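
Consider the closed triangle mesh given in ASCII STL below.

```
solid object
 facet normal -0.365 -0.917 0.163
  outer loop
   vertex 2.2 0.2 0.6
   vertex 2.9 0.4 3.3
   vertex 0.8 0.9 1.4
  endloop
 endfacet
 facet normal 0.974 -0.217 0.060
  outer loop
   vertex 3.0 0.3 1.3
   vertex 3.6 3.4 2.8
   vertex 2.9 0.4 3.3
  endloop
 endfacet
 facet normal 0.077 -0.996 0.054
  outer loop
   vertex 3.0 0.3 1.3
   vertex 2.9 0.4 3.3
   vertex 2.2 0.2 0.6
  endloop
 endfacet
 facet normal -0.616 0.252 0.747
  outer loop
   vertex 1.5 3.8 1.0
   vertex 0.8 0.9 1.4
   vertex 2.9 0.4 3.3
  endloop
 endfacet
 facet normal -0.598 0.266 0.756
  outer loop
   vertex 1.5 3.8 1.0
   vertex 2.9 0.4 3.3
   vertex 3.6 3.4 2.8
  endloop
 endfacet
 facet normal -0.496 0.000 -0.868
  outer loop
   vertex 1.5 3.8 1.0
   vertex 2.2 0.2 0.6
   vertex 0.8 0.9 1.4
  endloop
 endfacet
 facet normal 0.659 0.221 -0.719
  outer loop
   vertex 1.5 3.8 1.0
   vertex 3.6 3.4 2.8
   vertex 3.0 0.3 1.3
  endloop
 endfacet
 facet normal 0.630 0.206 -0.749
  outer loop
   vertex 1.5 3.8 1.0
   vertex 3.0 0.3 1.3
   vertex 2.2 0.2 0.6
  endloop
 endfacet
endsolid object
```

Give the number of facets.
8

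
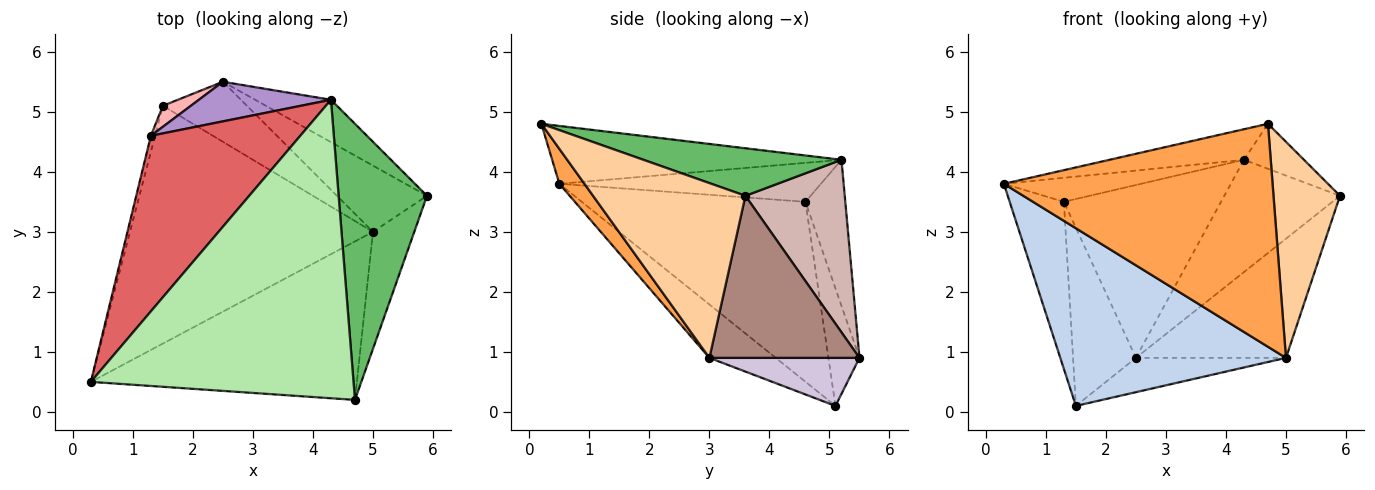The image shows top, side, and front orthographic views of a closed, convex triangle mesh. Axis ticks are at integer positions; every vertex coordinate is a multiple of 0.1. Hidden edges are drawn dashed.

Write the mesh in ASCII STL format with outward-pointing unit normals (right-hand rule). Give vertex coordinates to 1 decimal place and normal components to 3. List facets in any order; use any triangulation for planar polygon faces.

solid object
 facet normal -0.972 0.235 -0.023
  outer loop
   vertex 1.3 4.6 3.5
   vertex 1.5 5.1 0.1
   vertex 0.3 0.5 3.8
  endloop
 endfacet
 facet normal -0.173 -0.589 -0.789
  outer loop
   vertex 5.0 3.0 0.9
   vertex 0.3 0.5 3.8
   vertex 1.5 5.1 0.1
  endloop
 endfacet
 facet normal 0.076 -0.813 -0.578
  outer loop
   vertex 5.0 3.0 0.9
   vertex 4.7 0.2 4.8
   vertex 0.3 0.5 3.8
  endloop
 endfacet
 facet normal 0.896 -0.391 -0.212
  outer loop
   vertex 5.0 3.0 0.9
   vertex 5.9 3.6 3.6
   vertex 4.7 0.2 4.8
  endloop
 endfacet
 facet normal 0.469 0.142 0.872
  outer loop
   vertex 4.3 5.2 4.2
   vertex 4.7 0.2 4.8
   vertex 5.9 3.6 3.6
  endloop
 endfacet
 facet normal -0.214 0.099 0.972
  outer loop
   vertex 4.3 5.2 4.2
   vertex 0.3 0.5 3.8
   vertex 4.7 0.2 4.8
  endloop
 endfacet
 facet normal -0.250 0.131 0.959
  outer loop
   vertex 4.3 5.2 4.2
   vertex 1.3 4.6 3.5
   vertex 0.3 0.5 3.8
  endloop
 endfacet
 facet normal -0.441 0.891 0.105
  outer loop
   vertex 2.5 5.5 0.9
   vertex 1.5 5.1 0.1
   vertex 1.3 4.6 3.5
  endloop
 endfacet
 facet normal -0.240 0.946 0.217
  outer loop
   vertex 2.5 5.5 0.9
   vertex 1.3 4.6 3.5
   vertex 4.3 5.2 4.2
  endloop
 endfacet
 facet normal 0.444 0.444 -0.778
  outer loop
   vertex 2.5 5.5 0.9
   vertex 5.0 3.0 0.9
   vertex 1.5 5.1 0.1
  endloop
 endfacet
 facet normal 0.658 0.658 -0.366
  outer loop
   vertex 2.5 5.5 0.9
   vertex 5.9 3.6 3.6
   vertex 5.0 3.0 0.9
  endloop
 endfacet
 facet normal 0.626 0.729 -0.275
  outer loop
   vertex 2.5 5.5 0.9
   vertex 4.3 5.2 4.2
   vertex 5.9 3.6 3.6
  endloop
 endfacet
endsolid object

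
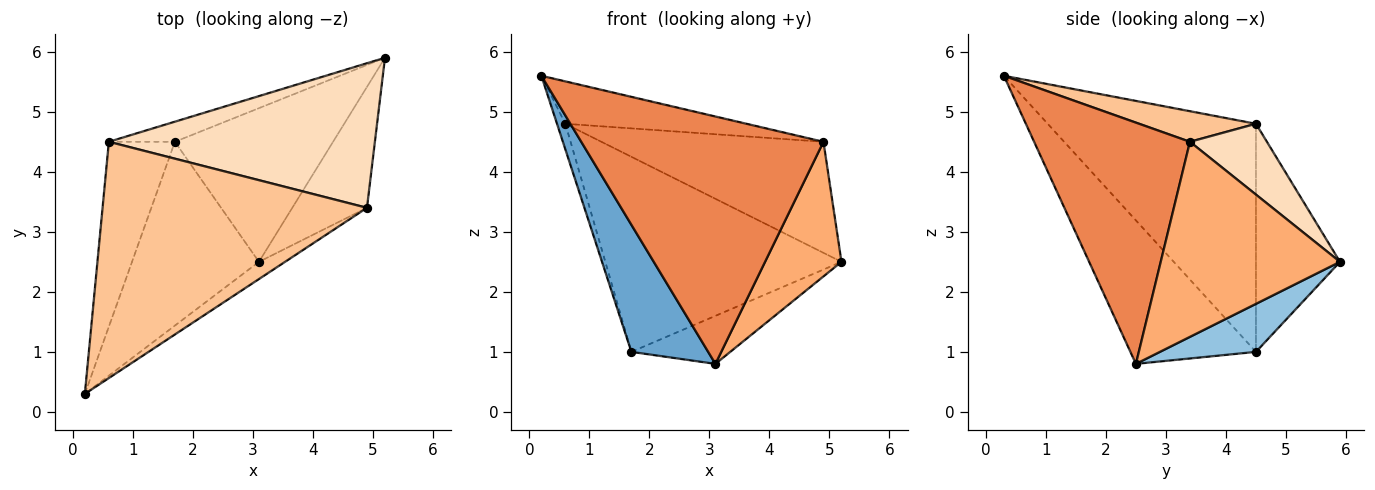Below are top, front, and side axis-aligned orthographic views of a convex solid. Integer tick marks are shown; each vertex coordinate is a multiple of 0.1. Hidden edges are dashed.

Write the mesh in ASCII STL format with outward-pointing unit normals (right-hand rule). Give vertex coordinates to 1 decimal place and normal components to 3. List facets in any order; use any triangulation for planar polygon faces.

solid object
 facet normal -0.681 -0.416 -0.602
  outer loop
   vertex 1.7 4.5 1.0
   vertex 3.1 2.5 0.8
   vertex 0.2 0.3 5.6
  endloop
 endfacet
 facet normal 0.278 0.286 -0.917
  outer loop
   vertex 1.7 4.5 1.0
   vertex 5.2 5.9 2.5
   vertex 3.1 2.5 0.8
  endloop
 endfacet
 facet normal -0.960 0.038 -0.278
  outer loop
   vertex 0.6 4.5 4.8
   vertex 1.7 4.5 1.0
   vertex 0.2 0.3 5.6
  endloop
 endfacet
 facet normal -0.334 0.938 -0.097
  outer loop
   vertex 0.6 4.5 4.8
   vertex 5.2 5.9 2.5
   vertex 1.7 4.5 1.0
  endloop
 endfacet
 facet normal 0.540 -0.840 -0.059
  outer loop
   vertex 4.9 3.4 4.5
   vertex 0.2 0.3 5.6
   vertex 3.1 2.5 0.8
  endloop
 endfacet
 facet normal 0.868 -0.370 -0.332
  outer loop
   vertex 4.9 3.4 4.5
   vertex 3.1 2.5 0.8
   vertex 5.2 5.9 2.5
  endloop
 endfacet
 facet normal 0.113 0.176 0.978
  outer loop
   vertex 4.9 3.4 4.5
   vertex 0.6 4.5 4.8
   vertex 0.2 0.3 5.6
  endloop
 endfacet
 facet normal 0.207 0.596 0.776
  outer loop
   vertex 4.9 3.4 4.5
   vertex 5.2 5.9 2.5
   vertex 0.6 4.5 4.8
  endloop
 endfacet
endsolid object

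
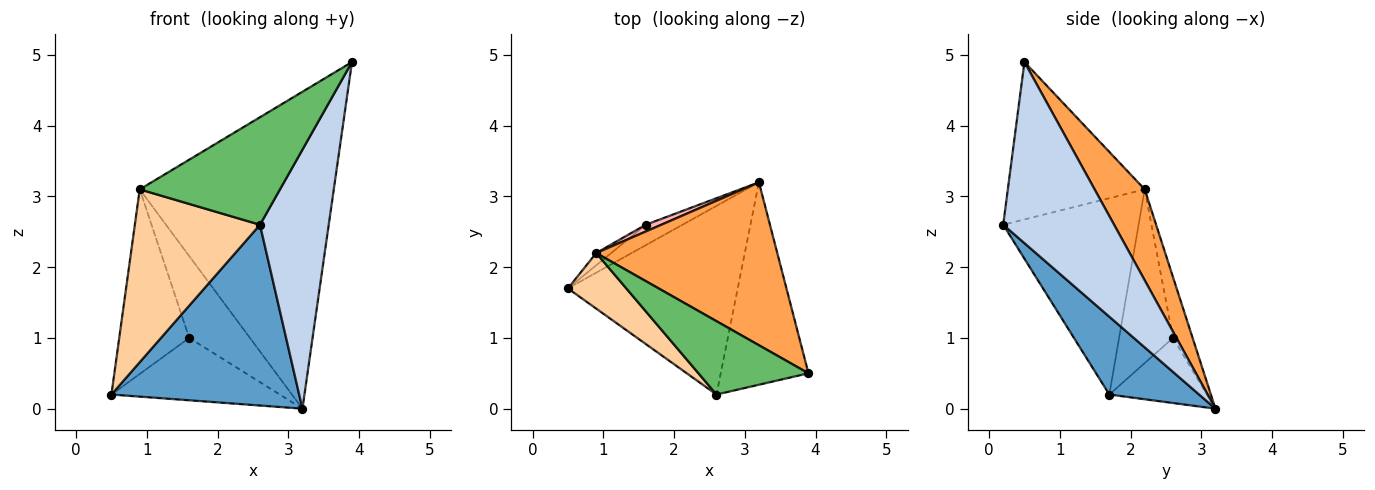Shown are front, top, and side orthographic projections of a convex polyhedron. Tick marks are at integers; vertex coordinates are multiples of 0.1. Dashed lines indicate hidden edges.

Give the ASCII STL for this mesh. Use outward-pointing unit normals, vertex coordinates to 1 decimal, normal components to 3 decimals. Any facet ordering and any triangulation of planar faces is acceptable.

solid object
 facet normal 0.314 -0.657 -0.685
  outer loop
   vertex 2.6 0.2 2.6
   vertex 0.5 1.7 0.2
   vertex 3.2 3.2 0.0
  endloop
 endfacet
 facet normal 0.786 -0.487 -0.381
  outer loop
   vertex 2.6 0.2 2.6
   vertex 3.2 3.2 0.0
   vertex 3.9 0.5 4.9
  endloop
 endfacet
 facet normal 0.224 0.867 0.446
  outer loop
   vertex 0.9 2.2 3.1
   vertex 3.9 0.5 4.9
   vertex 3.2 3.2 0.0
  endloop
 endfacet
 facet normal -0.717 -0.663 0.213
  outer loop
   vertex 0.9 2.2 3.1
   vertex 0.5 1.7 0.2
   vertex 2.6 0.2 2.6
  endloop
 endfacet
 facet normal -0.628 -0.643 0.439
  outer loop
   vertex 0.9 2.2 3.1
   vertex 2.6 0.2 2.6
   vertex 3.9 0.5 4.9
  endloop
 endfacet
 facet normal -0.483 0.832 -0.273
  outer loop
   vertex 1.6 2.6 1.0
   vertex 3.2 3.2 0.0
   vertex 0.5 1.7 0.2
  endloop
 endfacet
 facet normal -0.609 0.791 -0.052
  outer loop
   vertex 1.6 2.6 1.0
   vertex 0.5 1.7 0.2
   vertex 0.9 2.2 3.1
  endloop
 endfacet
 facet normal -0.307 0.949 0.078
  outer loop
   vertex 1.6 2.6 1.0
   vertex 0.9 2.2 3.1
   vertex 3.2 3.2 0.0
  endloop
 endfacet
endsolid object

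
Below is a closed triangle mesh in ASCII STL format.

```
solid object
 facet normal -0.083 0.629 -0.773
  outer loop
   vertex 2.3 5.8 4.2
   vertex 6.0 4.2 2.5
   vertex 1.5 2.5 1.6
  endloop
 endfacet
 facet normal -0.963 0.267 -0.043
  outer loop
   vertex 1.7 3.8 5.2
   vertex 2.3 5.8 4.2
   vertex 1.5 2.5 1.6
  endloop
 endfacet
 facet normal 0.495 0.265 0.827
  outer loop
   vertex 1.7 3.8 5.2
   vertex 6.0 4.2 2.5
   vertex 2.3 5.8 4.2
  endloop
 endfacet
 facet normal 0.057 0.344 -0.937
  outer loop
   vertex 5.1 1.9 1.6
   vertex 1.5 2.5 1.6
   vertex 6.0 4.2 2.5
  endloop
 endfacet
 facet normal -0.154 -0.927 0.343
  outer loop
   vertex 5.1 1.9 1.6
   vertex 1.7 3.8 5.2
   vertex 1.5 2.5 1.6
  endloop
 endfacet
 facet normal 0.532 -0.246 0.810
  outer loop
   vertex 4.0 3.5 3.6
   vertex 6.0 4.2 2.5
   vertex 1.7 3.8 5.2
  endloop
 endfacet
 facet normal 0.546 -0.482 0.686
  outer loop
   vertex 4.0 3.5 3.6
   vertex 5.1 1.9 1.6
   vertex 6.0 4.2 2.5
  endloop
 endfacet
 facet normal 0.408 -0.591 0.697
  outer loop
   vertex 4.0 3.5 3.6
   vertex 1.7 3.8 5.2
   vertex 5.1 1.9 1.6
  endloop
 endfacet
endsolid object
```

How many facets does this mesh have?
8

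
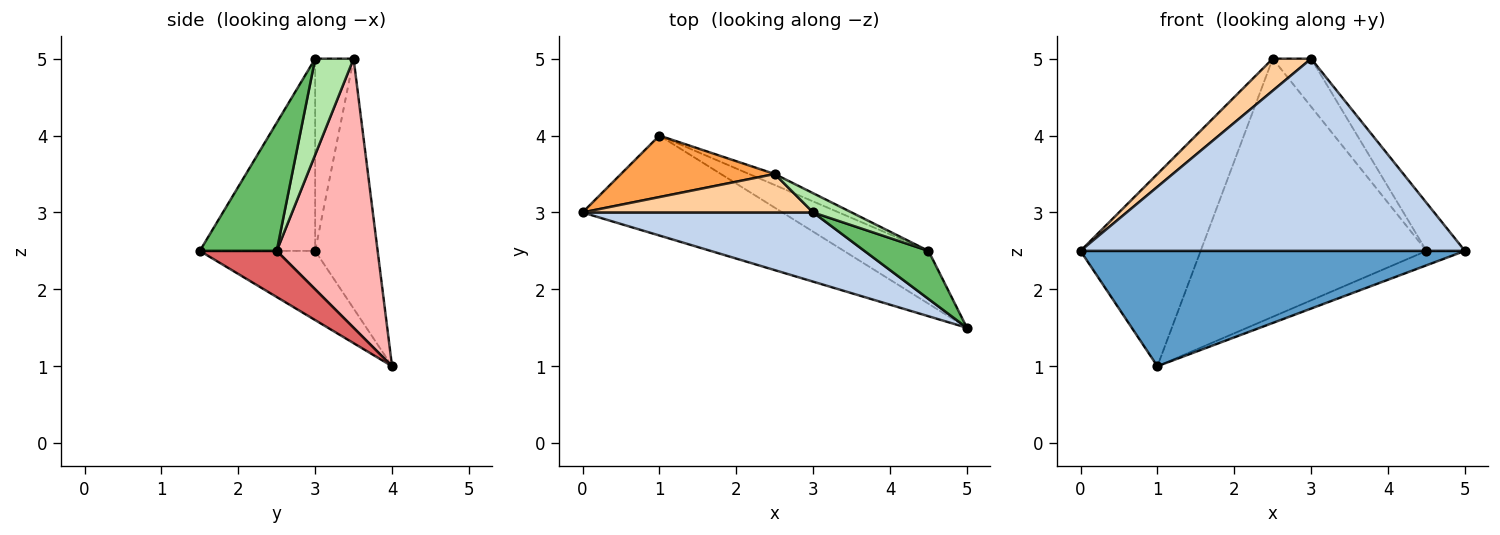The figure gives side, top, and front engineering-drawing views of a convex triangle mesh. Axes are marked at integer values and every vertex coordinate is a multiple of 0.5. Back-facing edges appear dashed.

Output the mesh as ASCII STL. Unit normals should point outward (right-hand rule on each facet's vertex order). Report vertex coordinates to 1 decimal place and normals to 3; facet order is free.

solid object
 facet normal -0.221 -0.737 -0.639
  outer loop
   vertex 1.0 4.0 1.0
   vertex 5.0 1.5 2.5
   vertex 0.0 3.0 2.5
  endloop
 endfacet
 facet normal -0.272 -0.906 0.326
  outer loop
   vertex 3.0 3.0 5.0
   vertex 0.0 3.0 2.5
   vertex 5.0 1.5 2.5
  endloop
 endfacet
 facet normal -0.444 0.853 0.273
  outer loop
   vertex 2.5 3.5 5.0
   vertex 1.0 4.0 1.0
   vertex 0.0 3.0 2.5
  endloop
 endfacet
 facet normal -0.539 -0.539 0.647
  outer loop
   vertex 2.5 3.5 5.0
   vertex 0.0 3.0 2.5
   vertex 3.0 3.0 5.0
  endloop
 endfacet
 facet normal 0.816 0.408 0.408
  outer loop
   vertex 4.5 2.5 2.5
   vertex 3.0 3.0 5.0
   vertex 5.0 1.5 2.5
  endloop
 endfacet
 facet normal 0.680 0.680 0.272
  outer loop
   vertex 4.5 2.5 2.5
   vertex 2.5 3.5 5.0
   vertex 3.0 3.0 5.0
  endloop
 endfacet
 facet normal 0.466 0.233 -0.854
  outer loop
   vertex 4.5 2.5 2.5
   vertex 5.0 1.5 2.5
   vertex 1.0 4.0 1.0
  endloop
 endfacet
 facet normal 0.408 0.912 -0.039
  outer loop
   vertex 4.5 2.5 2.5
   vertex 1.0 4.0 1.0
   vertex 2.5 3.5 5.0
  endloop
 endfacet
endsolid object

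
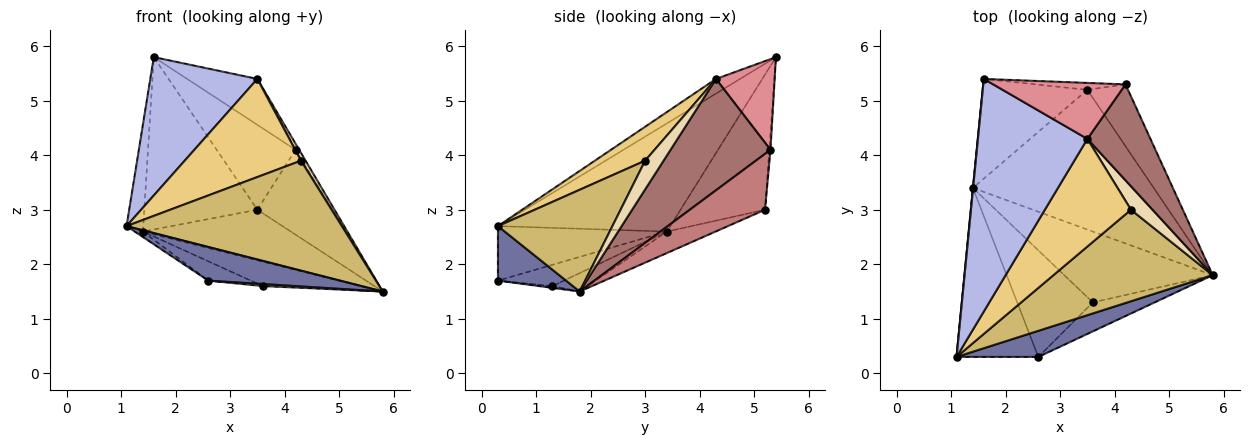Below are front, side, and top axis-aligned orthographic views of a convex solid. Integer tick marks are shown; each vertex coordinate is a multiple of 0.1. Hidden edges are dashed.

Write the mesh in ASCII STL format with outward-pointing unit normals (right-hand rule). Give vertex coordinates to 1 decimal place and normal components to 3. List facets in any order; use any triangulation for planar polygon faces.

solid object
 facet normal 0.378 -0.731 0.567
  outer loop
   vertex 2.6 0.3 1.7
   vertex 5.8 1.8 1.5
   vertex 1.1 0.3 2.7
  endloop
 endfacet
 facet normal -0.995 0.096 0.002
  outer loop
   vertex 1.4 3.4 2.6
   vertex 1.1 0.3 2.7
   vertex 1.6 5.4 5.8
  endloop
 endfacet
 facet normal -0.555 0.027 -0.832
  outer loop
   vertex 1.4 3.4 2.6
   vertex 2.6 0.3 1.7
   vertex 1.1 0.3 2.7
  endloop
 endfacet
 facet normal -0.114 -0.508 0.854
  outer loop
   vertex 3.5 4.3 5.4
   vertex 1.6 5.4 5.8
   vertex 1.1 0.3 2.7
  endloop
 endfacet
 facet normal -0.111 0.337 -0.935
  outer loop
   vertex 3.5 5.2 3.0
   vertex 5.8 1.8 1.5
   vertex 1.4 3.4 2.6
  endloop
 endfacet
 facet normal -0.543 0.727 -0.420
  outer loop
   vertex 3.5 5.2 3.0
   vertex 1.4 3.4 2.6
   vertex 1.6 5.4 5.8
  endloop
 endfacet
 facet normal -0.029 -0.070 -0.997
  outer loop
   vertex 3.6 1.3 1.6
   vertex 5.8 1.8 1.5
   vertex 2.6 0.3 1.7
  endloop
 endfacet
 facet normal -0.116 0.325 -0.939
  outer loop
   vertex 3.6 1.3 1.6
   vertex 1.4 3.4 2.6
   vertex 5.8 1.8 1.5
  endloop
 endfacet
 facet normal -0.267 0.172 -0.948
  outer loop
   vertex 3.6 1.3 1.6
   vertex 2.6 0.3 1.7
   vertex 1.4 3.4 2.6
  endloop
 endfacet
 facet normal 0.378 -0.712 0.592
  outer loop
   vertex 4.3 3.0 3.9
   vertex 1.1 0.3 2.7
   vertex 5.8 1.8 1.5
  endloop
 endfacet
 facet normal 0.280 -0.647 0.710
  outer loop
   vertex 4.3 3.0 3.9
   vertex 3.5 4.3 5.4
   vertex 1.1 0.3 2.7
  endloop
 endfacet
 facet normal 0.784 -0.196 0.588
  outer loop
   vertex 4.3 3.0 3.9
   vertex 5.8 1.8 1.5
   vertex 3.5 4.3 5.4
  endloop
 endfacet
 facet normal 0.870 0.032 0.493
  outer loop
   vertex 4.2 5.3 4.1
   vertex 3.5 4.3 5.4
   vertex 5.8 1.8 1.5
  endloop
 endfacet
 facet normal 0.630 0.628 -0.458
  outer loop
   vertex 4.2 5.3 4.1
   vertex 5.8 1.8 1.5
   vertex 3.5 5.2 3.0
  endloop
 endfacet
 facet normal 0.468 0.560 0.683
  outer loop
   vertex 4.2 5.3 4.1
   vertex 1.6 5.4 5.8
   vertex 3.5 4.3 5.4
  endloop
 endfacet
 facet normal -0.015 0.997 -0.081
  outer loop
   vertex 4.2 5.3 4.1
   vertex 3.5 5.2 3.0
   vertex 1.6 5.4 5.8
  endloop
 endfacet
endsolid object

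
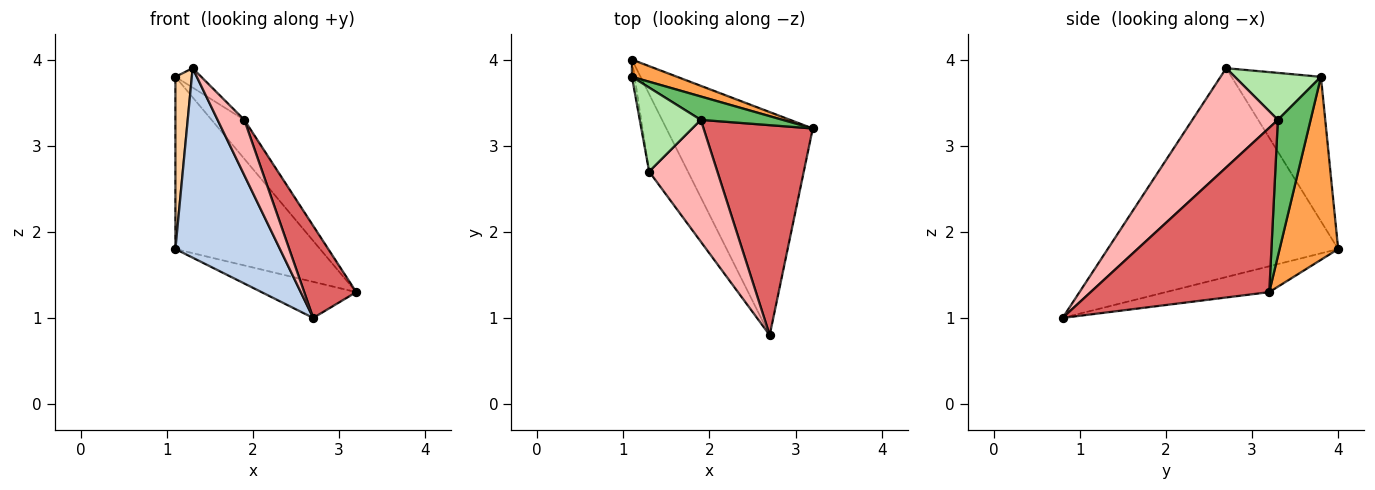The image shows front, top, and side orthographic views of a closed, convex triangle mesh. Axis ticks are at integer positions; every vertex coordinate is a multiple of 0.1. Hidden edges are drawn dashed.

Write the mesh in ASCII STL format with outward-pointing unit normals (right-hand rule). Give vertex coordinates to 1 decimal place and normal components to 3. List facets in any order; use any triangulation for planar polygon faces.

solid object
 facet normal -0.172 0.157 -0.973
  outer loop
   vertex 2.7 0.8 1.0
   vertex 1.1 4.0 1.8
   vertex 3.2 3.2 1.3
  endloop
 endfacet
 facet normal -0.898 -0.407 -0.167
  outer loop
   vertex 1.3 2.7 3.9
   vertex 1.1 4.0 1.8
   vertex 2.7 0.8 1.0
  endloop
 endfacet
 facet normal 0.374 0.923 0.092
  outer loop
   vertex 1.1 3.8 3.8
   vertex 3.2 3.2 1.3
   vertex 1.1 4.0 1.8
  endloop
 endfacet
 facet normal -0.983 -0.180 -0.018
  outer loop
   vertex 1.1 3.8 3.8
   vertex 1.1 4.0 1.8
   vertex 1.3 2.7 3.9
  endloop
 endfacet
 facet normal 0.651 0.651 0.391
  outer loop
   vertex 1.9 3.3 3.3
   vertex 3.2 3.2 1.3
   vertex 1.1 3.8 3.8
  endloop
 endfacet
 facet normal 0.600 0.180 0.780
  outer loop
   vertex 1.9 3.3 3.3
   vertex 1.1 3.8 3.8
   vertex 1.3 2.7 3.9
  endloop
 endfacet
 facet normal 0.809 -0.236 0.538
  outer loop
   vertex 1.9 3.3 3.3
   vertex 2.7 0.8 1.0
   vertex 3.2 3.2 1.3
  endloop
 endfacet
 facet normal 0.798 -0.249 0.549
  outer loop
   vertex 1.9 3.3 3.3
   vertex 1.3 2.7 3.9
   vertex 2.7 0.8 1.0
  endloop
 endfacet
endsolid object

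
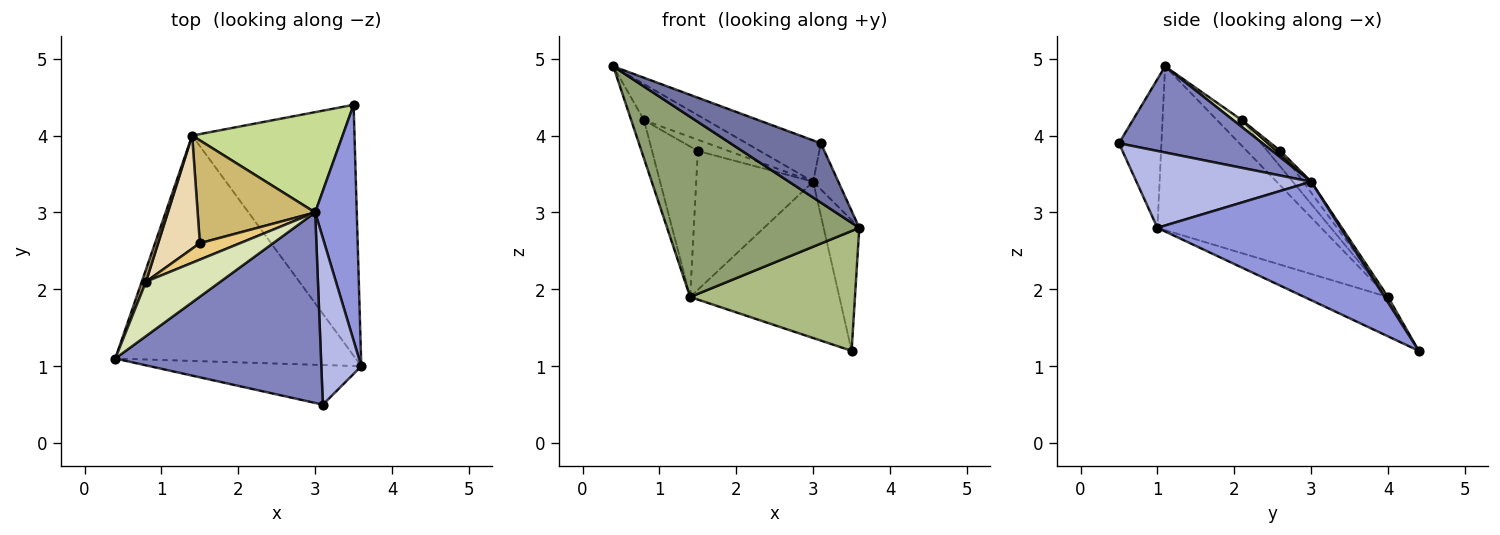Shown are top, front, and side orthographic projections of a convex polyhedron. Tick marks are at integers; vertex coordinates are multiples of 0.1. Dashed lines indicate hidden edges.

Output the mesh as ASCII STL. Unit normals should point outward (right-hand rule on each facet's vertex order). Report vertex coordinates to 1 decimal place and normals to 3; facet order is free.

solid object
 facet normal -0.364 -0.775 -0.517
  outer loop
   vertex 3.1 0.5 3.9
   vertex 0.4 1.1 4.9
   vertex 3.6 1.0 2.8
  endloop
 endfacet
 facet normal 0.379 0.196 0.905
  outer loop
   vertex 3.0 3.0 3.4
   vertex 0.4 1.1 4.9
   vertex 3.1 0.5 3.9
  endloop
 endfacet
 facet normal 0.928 0.181 0.326
  outer loop
   vertex 3.0 3.0 3.4
   vertex 3.6 1.0 2.8
   vertex 3.5 4.4 1.2
  endloop
 endfacet
 facet normal 0.880 0.127 0.458
  outer loop
   vertex 3.0 3.0 3.4
   vertex 3.1 0.5 3.9
   vertex 3.6 1.0 2.8
  endloop
 endfacet
 facet normal -0.470 -0.551 -0.690
  outer loop
   vertex 1.4 4.0 1.9
   vertex 3.6 1.0 2.8
   vertex 0.4 1.1 4.9
  endloop
 endfacet
 facet normal -0.214 -0.421 -0.881
  outer loop
   vertex 1.4 4.0 1.9
   vertex 3.5 4.4 1.2
   vertex 3.6 1.0 2.8
  endloop
 endfacet
 facet normal 0.020 0.841 0.540
  outer loop
   vertex 1.4 4.0 1.9
   vertex 3.0 3.0 3.4
   vertex 3.5 4.4 1.2
  endloop
 endfacet
 facet normal 0.077 0.551 0.831
  outer loop
   vertex 0.8 2.1 4.2
   vertex 0.4 1.1 4.9
   vertex 3.0 3.0 3.4
  endloop
 endfacet
 facet normal -0.879 0.453 0.145
  outer loop
   vertex 0.8 2.1 4.2
   vertex 1.4 4.0 1.9
   vertex 0.4 1.1 4.9
  endloop
 endfacet
 facet normal -0.056 0.802 0.594
  outer loop
   vertex 1.5 2.6 3.8
   vertex 3.0 3.0 3.4
   vertex 1.4 4.0 1.9
  endloop
 endfacet
 facet normal 0.070 0.561 0.825
  outer loop
   vertex 1.5 2.6 3.8
   vertex 0.8 2.1 4.2
   vertex 3.0 3.0 3.4
  endloop
 endfacet
 facet normal -0.222 0.779 0.586
  outer loop
   vertex 1.5 2.6 3.8
   vertex 1.4 4.0 1.9
   vertex 0.8 2.1 4.2
  endloop
 endfacet
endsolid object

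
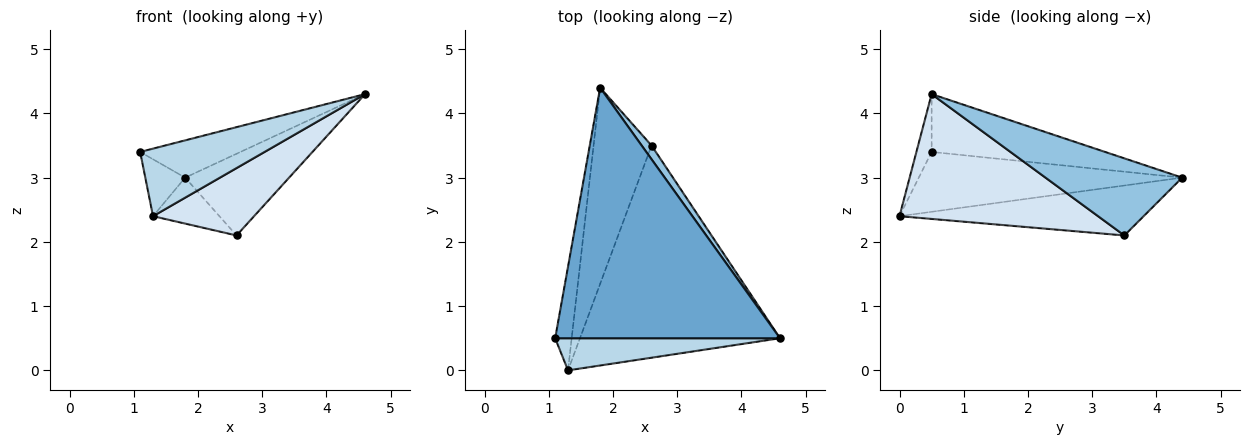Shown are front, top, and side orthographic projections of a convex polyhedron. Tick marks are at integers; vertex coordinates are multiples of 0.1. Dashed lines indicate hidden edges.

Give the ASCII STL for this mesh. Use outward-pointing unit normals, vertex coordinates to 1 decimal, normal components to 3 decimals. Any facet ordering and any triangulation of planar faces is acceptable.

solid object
 facet normal -0.246 0.143 0.959
  outer loop
   vertex 1.8 4.4 3.0
   vertex 1.1 0.5 3.4
   vertex 4.6 0.5 4.3
  endloop
 endfacet
 facet normal 0.792 0.602 0.102
  outer loop
   vertex 2.6 3.5 2.1
   vertex 1.8 4.4 3.0
   vertex 4.6 0.5 4.3
  endloop
 endfacet
 facet normal -0.110 -0.898 0.427
  outer loop
   vertex 1.3 0.0 2.4
   vertex 4.6 0.5 4.3
   vertex 1.1 0.5 3.4
  endloop
 endfacet
 facet normal 0.511 -0.260 -0.819
  outer loop
   vertex 1.3 0.0 2.4
   vertex 2.6 3.5 2.1
   vertex 4.6 0.5 4.3
  endloop
 endfacet
 facet normal -0.954 0.144 -0.263
  outer loop
   vertex 1.3 0.0 2.4
   vertex 1.1 0.5 3.4
   vertex 1.8 4.4 3.0
  endloop
 endfacet
 facet normal -0.643 0.175 -0.746
  outer loop
   vertex 1.3 0.0 2.4
   vertex 1.8 4.4 3.0
   vertex 2.6 3.5 2.1
  endloop
 endfacet
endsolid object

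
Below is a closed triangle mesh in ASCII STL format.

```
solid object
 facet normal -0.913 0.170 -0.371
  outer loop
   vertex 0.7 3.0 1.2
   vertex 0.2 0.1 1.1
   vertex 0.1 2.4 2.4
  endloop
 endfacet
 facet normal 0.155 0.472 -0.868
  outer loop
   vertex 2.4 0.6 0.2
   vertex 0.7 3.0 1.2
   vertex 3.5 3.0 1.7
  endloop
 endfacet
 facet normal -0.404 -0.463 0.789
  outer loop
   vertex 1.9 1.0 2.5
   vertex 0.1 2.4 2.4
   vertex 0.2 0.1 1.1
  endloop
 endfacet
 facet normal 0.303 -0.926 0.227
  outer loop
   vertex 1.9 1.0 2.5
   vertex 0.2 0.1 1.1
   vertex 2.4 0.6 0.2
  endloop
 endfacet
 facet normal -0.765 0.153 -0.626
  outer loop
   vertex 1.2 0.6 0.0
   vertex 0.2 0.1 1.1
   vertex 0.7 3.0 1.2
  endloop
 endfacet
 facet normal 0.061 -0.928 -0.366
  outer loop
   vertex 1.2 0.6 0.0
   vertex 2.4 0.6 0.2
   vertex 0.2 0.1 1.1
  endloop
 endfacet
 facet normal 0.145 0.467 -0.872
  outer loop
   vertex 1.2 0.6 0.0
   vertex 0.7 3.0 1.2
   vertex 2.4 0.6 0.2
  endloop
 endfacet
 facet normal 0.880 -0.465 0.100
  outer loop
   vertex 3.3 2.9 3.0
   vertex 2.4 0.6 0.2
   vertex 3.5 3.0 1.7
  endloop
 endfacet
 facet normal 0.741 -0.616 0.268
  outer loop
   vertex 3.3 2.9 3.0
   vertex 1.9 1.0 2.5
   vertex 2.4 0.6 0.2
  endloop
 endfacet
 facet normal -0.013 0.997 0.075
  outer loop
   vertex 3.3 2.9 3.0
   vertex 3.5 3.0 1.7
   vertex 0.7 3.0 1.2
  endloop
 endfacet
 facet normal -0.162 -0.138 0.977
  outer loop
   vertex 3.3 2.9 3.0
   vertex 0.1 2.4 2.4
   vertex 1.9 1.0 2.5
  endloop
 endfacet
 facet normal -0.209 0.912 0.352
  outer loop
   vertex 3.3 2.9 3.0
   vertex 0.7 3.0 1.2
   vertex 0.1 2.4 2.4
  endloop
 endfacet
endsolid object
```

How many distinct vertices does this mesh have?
8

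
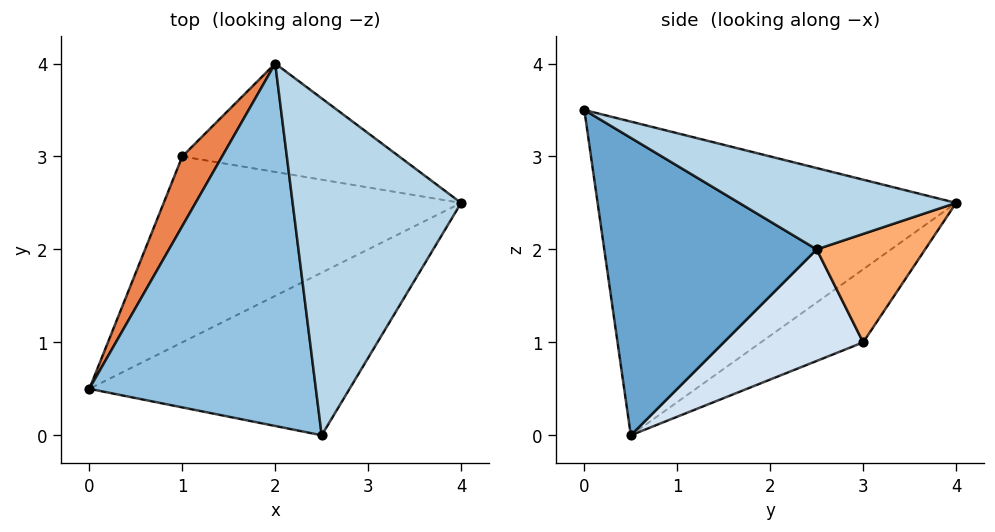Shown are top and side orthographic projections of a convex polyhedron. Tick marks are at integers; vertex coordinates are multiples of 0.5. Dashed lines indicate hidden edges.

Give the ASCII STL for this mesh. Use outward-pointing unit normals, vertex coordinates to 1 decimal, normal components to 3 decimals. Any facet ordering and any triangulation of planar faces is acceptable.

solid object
 facet normal 0.574 -0.646 -0.503
  outer loop
   vertex 2.5 0.0 3.5
   vertex 0.0 0.5 0.0
   vertex 4.0 2.5 2.0
  endloop
 endfacet
 facet normal -0.810 0.045 0.585
  outer loop
   vertex 2.5 0.0 3.5
   vertex 2.0 4.0 2.5
   vertex 0.0 0.5 0.0
  endloop
 endfacet
 facet normal 0.419 0.269 0.867
  outer loop
   vertex 2.5 0.0 3.5
   vertex 4.0 2.5 2.0
   vertex 2.0 4.0 2.5
  endloop
 endfacet
 facet normal 0.342 0.228 -0.912
  outer loop
   vertex 1.0 3.0 1.0
   vertex 4.0 2.5 2.0
   vertex 0.0 0.5 0.0
  endloop
 endfacet
 facet normal -0.867 0.158 0.473
  outer loop
   vertex 1.0 3.0 1.0
   vertex 0.0 0.5 0.0
   vertex 2.0 4.0 2.5
  endloop
 endfacet
 facet normal 0.333 0.667 -0.667
  outer loop
   vertex 1.0 3.0 1.0
   vertex 2.0 4.0 2.5
   vertex 4.0 2.5 2.0
  endloop
 endfacet
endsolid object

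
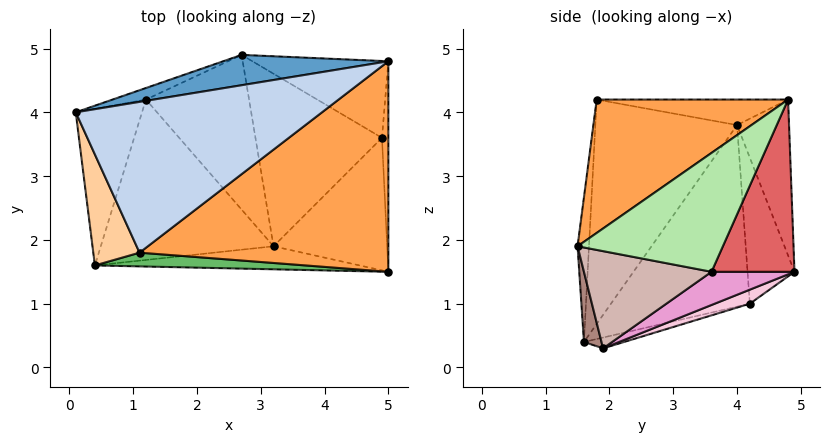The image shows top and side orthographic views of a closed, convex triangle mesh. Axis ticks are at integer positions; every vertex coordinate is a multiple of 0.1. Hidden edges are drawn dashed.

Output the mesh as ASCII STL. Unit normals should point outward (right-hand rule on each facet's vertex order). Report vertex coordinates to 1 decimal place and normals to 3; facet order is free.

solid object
 facet normal -0.173 0.968 0.183
  outer loop
   vertex 2.7 4.9 1.5
   vertex 0.1 4.0 3.8
   vertex 5.0 4.8 4.2
  endloop
 endfacet
 facet normal -0.102 0.133 0.986
  outer loop
   vertex 1.1 1.8 4.2
   vertex 5.0 4.8 4.2
   vertex 0.1 4.0 3.8
  endloop
 endfacet
 facet normal 0.403 -0.523 0.751
  outer loop
   vertex 1.1 1.8 4.2
   vertex 5.0 1.5 1.9
   vertex 5.0 4.8 4.2
  endloop
 endfacet
 facet normal -0.907 -0.378 0.187
  outer loop
   vertex 1.1 1.8 4.2
   vertex 0.1 4.0 3.8
   vertex 0.4 1.6 0.4
  endloop
 endfacet
 facet normal -0.041 -0.997 0.060
  outer loop
   vertex 1.1 1.8 4.2
   vertex 0.4 1.6 0.4
   vertex 5.0 1.5 1.9
  endloop
 endfacet
 facet normal 0.998 0.037 -0.054
  outer loop
   vertex 4.9 3.6 1.5
   vertex 5.0 4.8 4.2
   vertex 5.0 1.5 1.9
  endloop
 endfacet
 facet normal 0.472 0.799 -0.373
  outer loop
   vertex 4.9 3.6 1.5
   vertex 2.7 4.9 1.5
   vertex 5.0 4.8 4.2
  endloop
 endfacet
 facet normal -0.396 0.914 -0.090
  outer loop
   vertex 1.2 4.2 1.0
   vertex 0.1 4.0 3.8
   vertex 2.7 4.9 1.5
  endloop
 endfacet
 facet normal -0.882 0.345 -0.322
  outer loop
   vertex 1.2 4.2 1.0
   vertex 0.4 1.6 0.4
   vertex 0.1 4.0 3.8
  endloop
 endfacet
 facet normal -0.061 0.242 -0.968
  outer loop
   vertex 3.2 1.9 0.3
   vertex 0.4 1.6 0.4
   vertex 1.2 4.2 1.0
  endloop
 endfacet
 facet normal 0.089 -0.938 -0.334
  outer loop
   vertex 3.2 1.9 0.3
   vertex 5.0 1.5 1.9
   vertex 0.4 1.6 0.4
  endloop
 endfacet
 facet normal 0.646 -0.113 -0.755
  outer loop
   vertex 3.2 1.9 0.3
   vertex 4.9 3.6 1.5
   vertex 5.0 1.5 1.9
  endloop
 endfacet
 facet normal 0.233 0.394 -0.889
  outer loop
   vertex 3.2 1.9 0.3
   vertex 2.7 4.9 1.5
   vertex 4.9 3.6 1.5
  endloop
 endfacet
 facet normal 0.124 0.386 -0.914
  outer loop
   vertex 3.2 1.9 0.3
   vertex 1.2 4.2 1.0
   vertex 2.7 4.9 1.5
  endloop
 endfacet
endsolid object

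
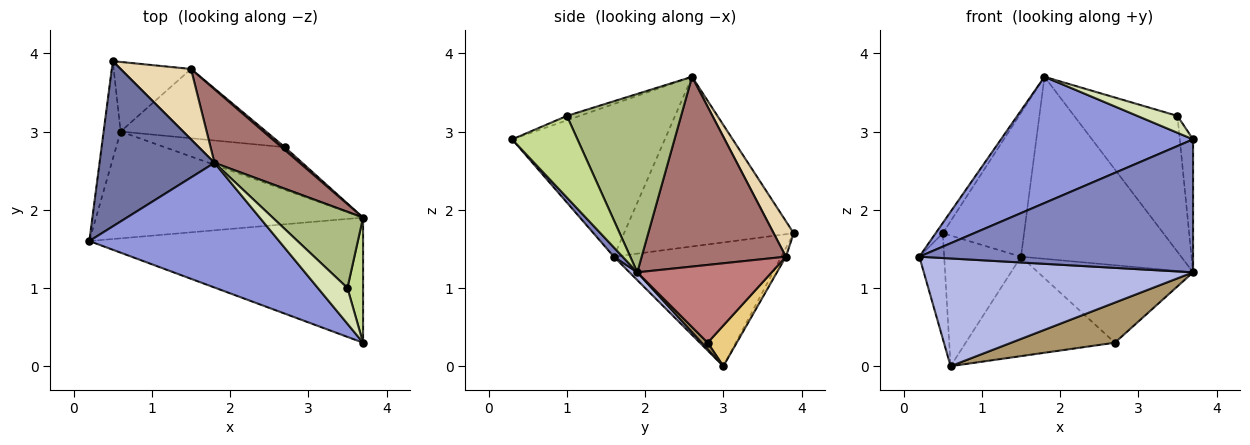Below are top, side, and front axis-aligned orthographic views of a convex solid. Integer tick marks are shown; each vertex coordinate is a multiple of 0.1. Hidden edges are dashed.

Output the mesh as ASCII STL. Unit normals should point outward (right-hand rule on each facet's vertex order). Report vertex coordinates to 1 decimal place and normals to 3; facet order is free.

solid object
 facet normal -0.827 0.035 0.560
  outer loop
   vertex 1.8 2.6 3.7
   vertex 0.5 3.9 1.7
   vertex 0.2 1.6 1.4
  endloop
 endfacet
 facet normal 0.023 -0.728 -0.685
  outer loop
   vertex 3.7 0.3 2.9
   vertex 0.2 1.6 1.4
   vertex 3.7 1.9 1.2
  endloop
 endfacet
 facet normal -0.492 -0.619 0.612
  outer loop
   vertex 3.7 0.3 2.9
   vertex 1.8 2.6 3.7
   vertex 0.2 1.6 1.4
  endloop
 endfacet
 facet normal 0.021 -0.710 -0.704
  outer loop
   vertex 0.6 3.0 0.0
   vertex 3.7 1.9 1.2
   vertex 0.2 1.6 1.4
  endloop
 endfacet
 facet normal -0.980 0.145 -0.135
  outer loop
   vertex 0.6 3.0 0.0
   vertex 0.2 1.6 1.4
   vertex 0.5 3.9 1.7
  endloop
 endfacet
 facet normal 0.694 0.628 0.352
  outer loop
   vertex 3.5 1.0 3.2
   vertex 3.7 1.9 1.2
   vertex 1.8 2.6 3.7
  endloop
 endfacet
 facet normal 0.963 0.196 0.185
  outer loop
   vertex 3.5 1.0 3.2
   vertex 3.7 0.3 2.9
   vertex 3.7 1.9 1.2
  endloop
 endfacet
 facet normal -0.134 -0.422 0.896
  outer loop
   vertex 3.5 1.0 3.2
   vertex 1.8 2.6 3.7
   vertex 3.7 0.3 2.9
  endloop
 endfacet
 facet normal 0.039 -0.685 -0.728
  outer loop
   vertex 2.7 2.8 0.3
   vertex 3.7 1.9 1.2
   vertex 0.6 3.0 0.0
  endloop
 endfacet
 facet normal -0.053 0.881 -0.470
  outer loop
   vertex 1.5 3.8 1.4
   vertex 0.6 3.0 0.0
   vertex 0.5 3.9 1.7
  endloop
 endfacet
 facet normal 0.158 0.810 -0.564
  outer loop
   vertex 1.5 3.8 1.4
   vertex 2.7 2.8 0.3
   vertex 0.6 3.0 0.0
  endloop
 endfacet
 facet normal 0.216 0.877 0.429
  outer loop
   vertex 1.5 3.8 1.4
   vertex 0.5 3.9 1.7
   vertex 1.8 2.6 3.7
  endloop
 endfacet
 facet normal 0.641 0.712 0.288
  outer loop
   vertex 1.5 3.8 1.4
   vertex 1.8 2.6 3.7
   vertex 3.7 1.9 1.2
  endloop
 endfacet
 facet normal 0.655 0.755 0.028
  outer loop
   vertex 1.5 3.8 1.4
   vertex 3.7 1.9 1.2
   vertex 2.7 2.8 0.3
  endloop
 endfacet
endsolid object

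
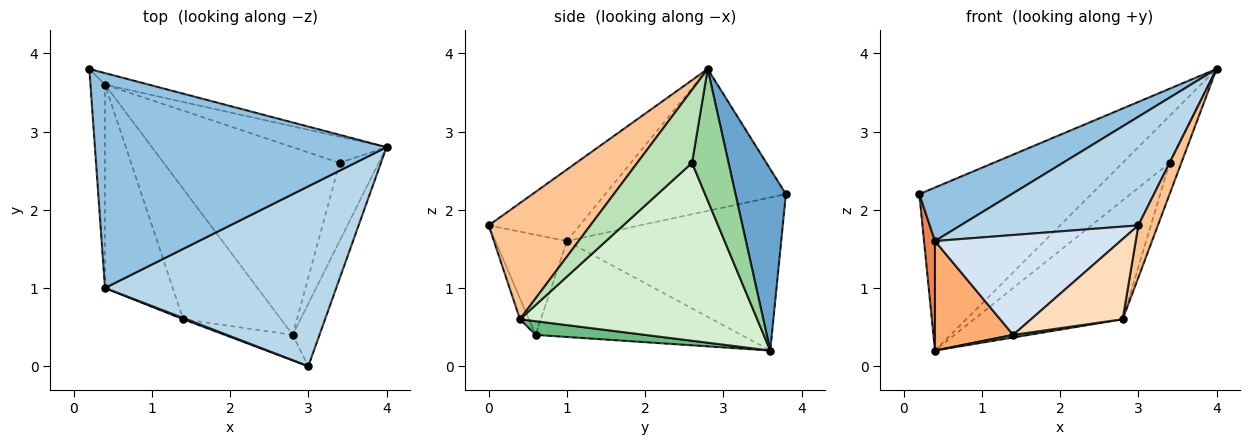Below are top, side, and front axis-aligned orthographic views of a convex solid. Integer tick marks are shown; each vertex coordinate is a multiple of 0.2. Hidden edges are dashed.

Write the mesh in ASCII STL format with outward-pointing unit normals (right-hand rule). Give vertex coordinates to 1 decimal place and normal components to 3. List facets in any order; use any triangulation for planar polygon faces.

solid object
 facet normal 0.280 0.957 -0.068
  outer loop
   vertex 0.4 3.6 0.2
   vertex 0.2 3.8 2.2
   vertex 4.0 2.8 3.8
  endloop
 endfacet
 facet normal -0.427 -0.219 0.877
  outer loop
   vertex 0.4 1.0 1.6
   vertex 4.0 2.8 3.8
   vertex 0.2 3.8 2.2
  endloop
 endfacet
 facet normal -0.256 -0.500 0.828
  outer loop
   vertex 0.4 1.0 1.6
   vertex 3.0 0.0 1.8
   vertex 4.0 2.8 3.8
  endloop
 endfacet
 facet normal -0.360 -0.933 0.011
  outer loop
   vertex 0.4 1.0 1.6
   vertex 1.4 0.6 0.4
   vertex 3.0 0.0 1.8
  endloop
 endfacet
 facet normal -0.994 -0.051 -0.094
  outer loop
   vertex 0.4 1.0 1.6
   vertex 0.2 3.8 2.2
   vertex 0.4 3.6 0.2
  endloop
 endfacet
 facet normal -0.780 -0.297 -0.551
  outer loop
   vertex 0.4 1.0 1.6
   vertex 0.4 3.6 0.2
   vertex 1.4 0.6 0.4
  endloop
 endfacet
 facet normal 0.958 -0.184 -0.221
  outer loop
   vertex 2.8 0.4 0.6
   vertex 4.0 2.8 3.8
   vertex 3.0 0.0 1.8
  endloop
 endfacet
 facet normal -0.093 -0.949 -0.301
  outer loop
   vertex 2.8 0.4 0.6
   vertex 3.0 0.0 1.8
   vertex 1.4 0.6 0.4
  endloop
 endfacet
 facet normal 0.139 -0.020 -0.990
  outer loop
   vertex 2.8 0.4 0.6
   vertex 1.4 0.6 0.4
   vertex 0.4 3.6 0.2
  endloop
 endfacet
 facet normal 0.562 0.723 -0.402
  outer loop
   vertex 3.4 2.6 2.6
   vertex 0.4 3.6 0.2
   vertex 4.0 2.8 3.8
  endloop
 endfacet
 facet normal 0.866 0.186 -0.464
  outer loop
   vertex 3.4 2.6 2.6
   vertex 4.0 2.8 3.8
   vertex 2.8 0.4 0.6
  endloop
 endfacet
 facet normal 0.650 0.407 -0.642
  outer loop
   vertex 3.4 2.6 2.6
   vertex 2.8 0.4 0.6
   vertex 0.4 3.6 0.2
  endloop
 endfacet
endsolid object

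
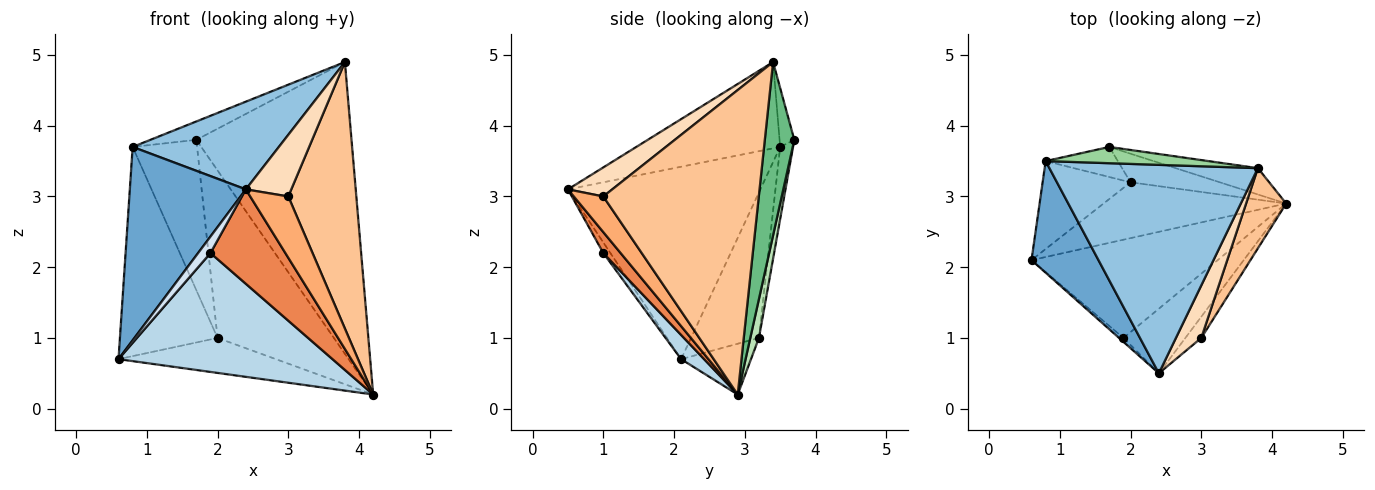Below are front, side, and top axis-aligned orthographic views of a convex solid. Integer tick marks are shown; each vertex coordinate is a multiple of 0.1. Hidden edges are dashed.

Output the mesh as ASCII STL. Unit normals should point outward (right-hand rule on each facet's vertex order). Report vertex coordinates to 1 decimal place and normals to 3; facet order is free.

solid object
 facet normal -0.821 -0.495 0.286
  outer loop
   vertex 0.8 3.5 3.7
   vertex 0.6 2.1 0.7
   vertex 2.4 0.5 3.1
  endloop
 endfacet
 facet normal -0.357 -0.362 0.861
  outer loop
   vertex 0.8 3.5 3.7
   vertex 2.4 0.5 3.1
   vertex 3.8 3.4 4.9
  endloop
 endfacet
 facet normal 0.083 -0.768 -0.635
  outer loop
   vertex 1.9 1.0 2.2
   vertex 0.6 2.1 0.7
   vertex 4.2 2.9 0.2
  endloop
 endfacet
 facet normal -0.486 -0.850 -0.202
  outer loop
   vertex 1.9 1.0 2.2
   vertex 2.4 0.5 3.1
   vertex 0.6 2.1 0.7
  endloop
 endfacet
 facet normal 0.187 -0.811 -0.555
  outer loop
   vertex 1.9 1.0 2.2
   vertex 4.2 2.9 0.2
   vertex 2.4 0.5 3.1
  endloop
 endfacet
 facet normal 0.591 -0.762 -0.264
  outer loop
   vertex 3.0 1.0 3.0
   vertex 2.4 0.5 3.1
   vertex 4.2 2.9 0.2
  endloop
 endfacet
 facet normal 0.910 -0.398 0.120
  outer loop
   vertex 3.0 1.0 3.0
   vertex 4.2 2.9 0.2
   vertex 3.8 3.4 4.9
  endloop
 endfacet
 facet normal 0.596 -0.611 0.521
  outer loop
   vertex 3.0 1.0 3.0
   vertex 3.8 3.4 4.9
   vertex 2.4 0.5 3.1
  endloop
 endfacet
 facet normal 0.186 0.979 -0.088
  outer loop
   vertex 1.7 3.7 3.8
   vertex 3.8 3.4 4.9
   vertex 4.2 2.9 0.2
  endloop
 endfacet
 facet normal -0.233 0.728 0.644
  outer loop
   vertex 1.7 3.7 3.8
   vertex 0.8 3.5 3.7
   vertex 3.8 3.4 4.9
  endloop
 endfacet
 facet normal 0.073 0.983 -0.168
  outer loop
   vertex 2.0 3.2 1.0
   vertex 1.7 3.7 3.8
   vertex 4.2 2.9 0.2
  endloop
 endfacet
 facet normal -0.192 0.962 -0.192
  outer loop
   vertex 2.0 3.2 1.0
   vertex 0.8 3.5 3.7
   vertex 1.7 3.7 3.8
  endloop
 endfacet
 facet normal -0.229 0.517 -0.825
  outer loop
   vertex 2.0 3.2 1.0
   vertex 4.2 2.9 0.2
   vertex 0.6 2.1 0.7
  endloop
 endfacet
 facet normal -0.540 0.776 -0.326
  outer loop
   vertex 2.0 3.2 1.0
   vertex 0.6 2.1 0.7
   vertex 0.8 3.5 3.7
  endloop
 endfacet
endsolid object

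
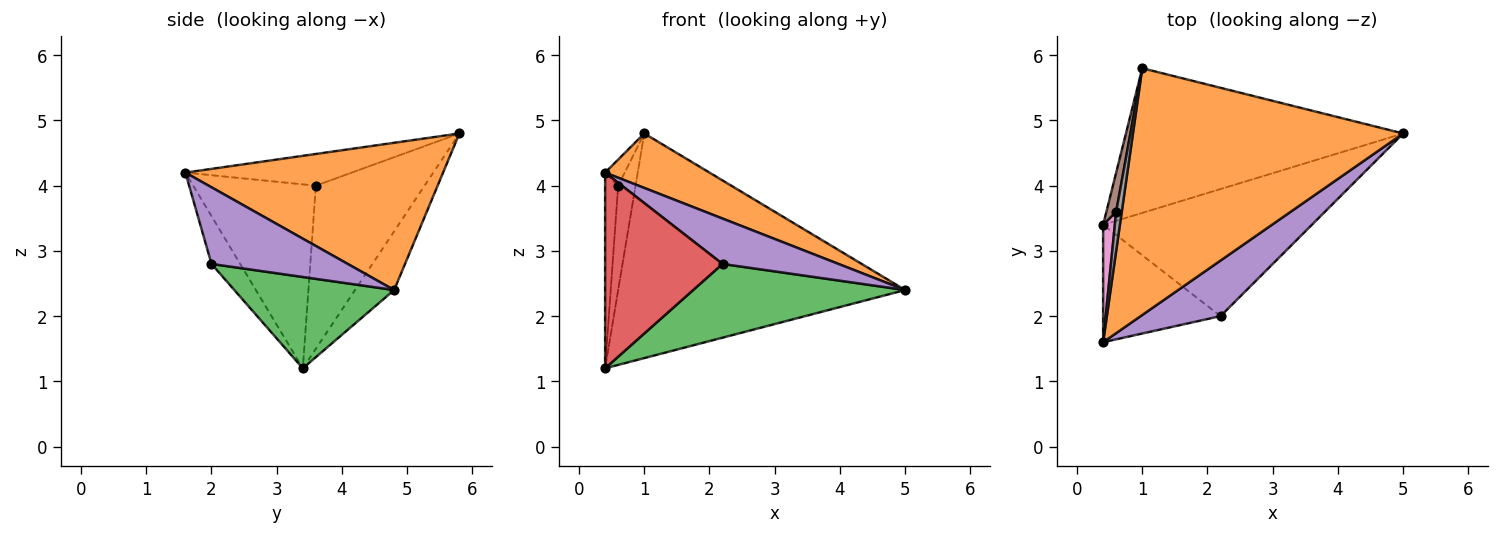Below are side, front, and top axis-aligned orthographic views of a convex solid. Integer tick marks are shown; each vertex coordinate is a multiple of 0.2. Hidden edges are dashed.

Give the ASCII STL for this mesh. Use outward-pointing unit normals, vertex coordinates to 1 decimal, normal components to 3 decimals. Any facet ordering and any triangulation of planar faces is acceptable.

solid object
 facet normal -0.114 0.835 -0.538
  outer loop
   vertex 1.0 5.8 4.8
   vertex 5.0 4.8 2.4
   vertex 0.4 3.4 1.2
  endloop
 endfacet
 facet normal 0.470 -0.190 0.862
  outer loop
   vertex 0.4 1.6 4.2
   vertex 5.0 4.8 2.4
   vertex 1.0 5.8 4.8
  endloop
 endfacet
 facet normal 0.354 -0.469 -0.809
  outer loop
   vertex 2.2 2.0 2.8
   vertex 0.4 3.4 1.2
   vertex 5.0 4.8 2.4
  endloop
 endfacet
 facet normal -0.205 -0.839 -0.504
  outer loop
   vertex 2.2 2.0 2.8
   vertex 0.4 1.6 4.2
   vertex 0.4 3.4 1.2
  endloop
 endfacet
 facet normal 0.596 -0.508 0.622
  outer loop
   vertex 2.2 2.0 2.8
   vertex 5.0 4.8 2.4
   vertex 0.4 1.6 4.2
  endloop
 endfacet
 facet normal -0.986 0.158 0.059
  outer loop
   vertex 0.6 3.6 4.0
   vertex 1.0 5.8 4.8
   vertex 0.4 3.4 1.2
  endloop
 endfacet
 facet normal -0.992 0.106 0.063
  outer loop
   vertex 0.6 3.6 4.0
   vertex 0.4 3.4 1.2
   vertex 0.4 1.6 4.2
  endloop
 endfacet
 facet normal -0.978 0.115 0.173
  outer loop
   vertex 0.6 3.6 4.0
   vertex 0.4 1.6 4.2
   vertex 1.0 5.8 4.8
  endloop
 endfacet
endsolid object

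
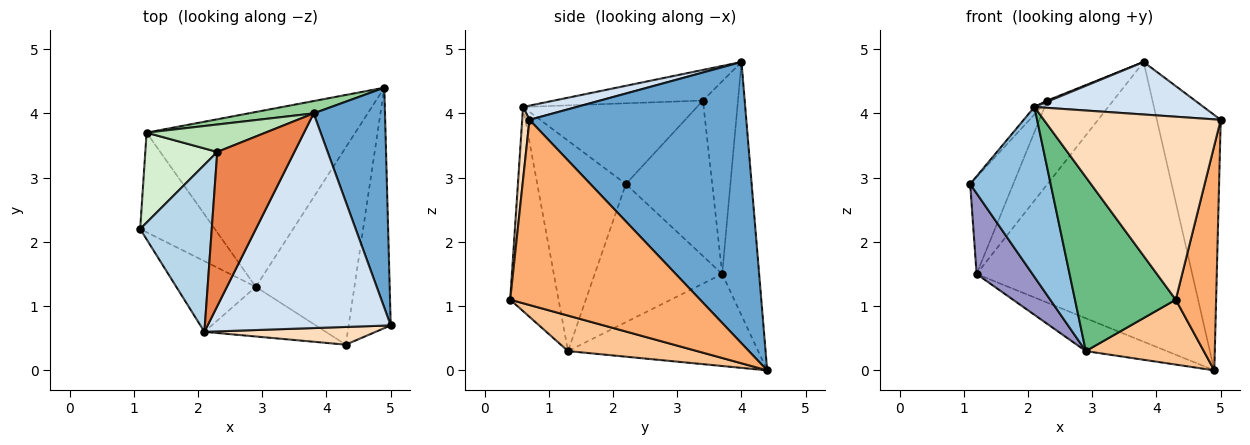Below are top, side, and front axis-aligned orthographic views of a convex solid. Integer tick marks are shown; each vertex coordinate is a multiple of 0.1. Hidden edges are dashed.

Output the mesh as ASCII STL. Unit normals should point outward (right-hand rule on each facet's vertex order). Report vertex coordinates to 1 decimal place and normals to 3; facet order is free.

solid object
 facet normal 0.932 0.274 0.236
  outer loop
   vertex 3.8 4.0 4.8
   vertex 5.0 0.7 3.9
   vertex 4.9 4.4 0.0
  endloop
 endfacet
 facet normal -0.713 -0.648 -0.269
  outer loop
   vertex 2.1 0.6 4.1
   vertex 1.1 2.2 2.9
   vertex 2.9 1.3 0.3
  endloop
 endfacet
 facet normal -0.748 0.030 0.663
  outer loop
   vertex 2.1 0.6 4.1
   vertex 2.3 3.4 4.2
   vertex 1.1 2.2 2.9
  endloop
 endfacet
 facet normal 0.075 -0.237 0.969
  outer loop
   vertex 2.1 0.6 4.1
   vertex 5.0 0.7 3.9
   vertex 3.8 4.0 4.8
  endloop
 endfacet
 facet normal -0.369 -0.007 0.929
  outer loop
   vertex 2.1 0.6 4.1
   vertex 3.8 4.0 4.8
   vertex 2.3 3.4 4.2
  endloop
 endfacet
 facet normal 0.955 -0.203 -0.217
  outer loop
   vertex 4.3 0.4 1.1
   vertex 4.9 4.4 0.0
   vertex 5.0 0.7 3.9
  endloop
 endfacet
 facet normal 0.324 -0.296 -0.899
  outer loop
   vertex 4.3 0.4 1.1
   vertex 2.9 1.3 0.3
   vertex 4.9 4.4 0.0
  endloop
 endfacet
 facet normal 0.041 -0.995 0.096
  outer loop
   vertex 4.3 0.4 1.1
   vertex 5.0 0.7 3.9
   vertex 2.1 0.6 4.1
  endloop
 endfacet
 facet normal -0.419 -0.873 -0.249
  outer loop
   vertex 4.3 0.4 1.1
   vertex 2.1 0.6 4.1
   vertex 2.9 1.3 0.3
  endloop
 endfacet
 facet normal -0.169 0.985 0.043
  outer loop
   vertex 1.2 3.7 1.5
   vertex 3.8 4.0 4.8
   vertex 4.9 4.4 0.0
  endloop
 endfacet
 facet normal -0.451 0.848 0.278
  outer loop
   vertex 1.2 3.7 1.5
   vertex 2.3 3.4 4.2
   vertex 3.8 4.0 4.8
  endloop
 endfacet
 facet normal -0.827 0.412 0.383
  outer loop
   vertex 1.2 3.7 1.5
   vertex 1.1 2.2 2.9
   vertex 2.3 3.4 4.2
  endloop
 endfacet
 facet normal -0.821 -0.360 -0.444
  outer loop
   vertex 1.2 3.7 1.5
   vertex 2.9 1.3 0.3
   vertex 1.1 2.2 2.9
  endloop
 endfacet
 facet normal -0.398 0.169 -0.902
  outer loop
   vertex 1.2 3.7 1.5
   vertex 4.9 4.4 0.0
   vertex 2.9 1.3 0.3
  endloop
 endfacet
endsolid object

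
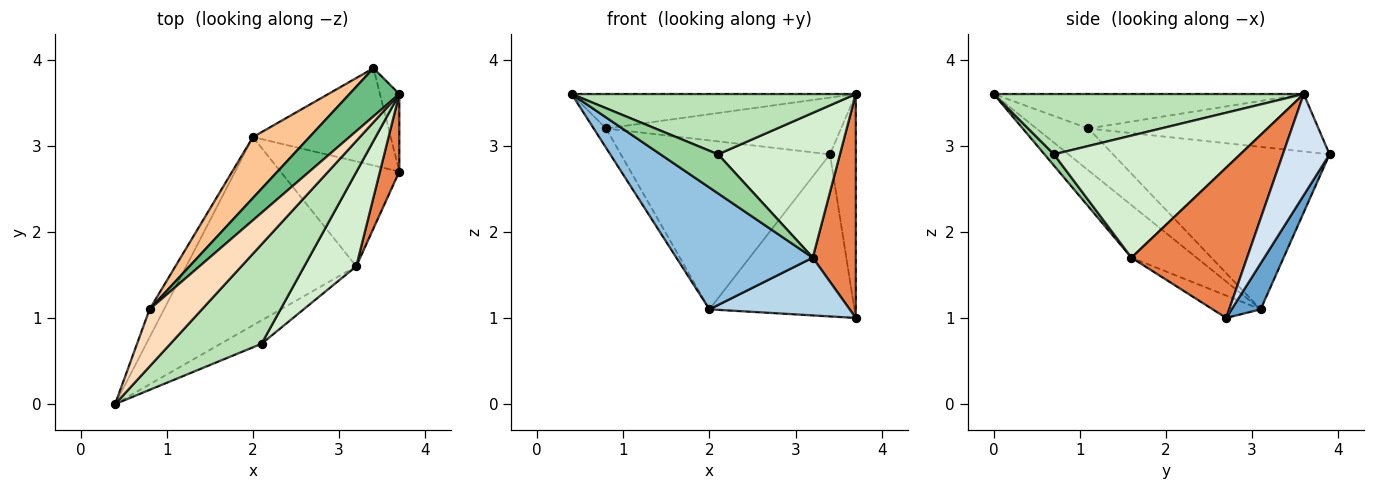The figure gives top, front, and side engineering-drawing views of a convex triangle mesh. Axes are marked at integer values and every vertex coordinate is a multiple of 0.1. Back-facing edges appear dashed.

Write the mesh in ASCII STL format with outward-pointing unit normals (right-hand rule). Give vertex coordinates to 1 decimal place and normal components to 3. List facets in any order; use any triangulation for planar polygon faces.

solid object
 facet normal 0.169 0.845 -0.507
  outer loop
   vertex 2.0 3.1 1.1
   vertex 3.4 3.9 2.9
   vertex 3.7 2.7 1.0
  endloop
 endfacet
 facet normal -0.251 -0.526 -0.813
  outer loop
   vertex 2.0 3.1 1.1
   vertex 3.2 1.6 1.7
   vertex 0.4 0.0 3.6
  endloop
 endfacet
 facet normal -0.163 -0.476 -0.864
  outer loop
   vertex 2.0 3.1 1.1
   vertex 3.7 2.7 1.0
   vertex 3.2 1.6 1.7
  endloop
 endfacet
 facet normal 0.863 0.477 -0.165
  outer loop
   vertex 3.7 3.6 3.6
   vertex 3.7 2.7 1.0
   vertex 3.4 3.9 2.9
  endloop
 endfacet
 facet normal 0.930 -0.347 0.120
  outer loop
   vertex 3.7 3.6 3.6
   vertex 3.2 1.6 1.7
   vertex 3.7 2.7 1.0
  endloop
 endfacet
 facet normal -0.922 0.220 -0.318
  outer loop
   vertex 0.8 1.1 3.2
   vertex 2.0 3.1 1.1
   vertex 0.4 0.0 3.6
  endloop
 endfacet
 facet normal -0.698 0.674 0.243
  outer loop
   vertex 0.8 1.1 3.2
   vertex 3.4 3.9 2.9
   vertex 2.0 3.1 1.1
  endloop
 endfacet
 facet normal -0.491 0.450 0.746
  outer loop
   vertex 0.8 1.1 3.2
   vertex 0.4 0.0 3.6
   vertex 3.7 3.6 3.6
  endloop
 endfacet
 facet normal -0.598 0.611 0.518
  outer loop
   vertex 0.8 1.1 3.2
   vertex 3.7 3.6 3.6
   vertex 3.4 3.9 2.9
  endloop
 endfacet
 facet normal 0.140 -0.850 -0.508
  outer loop
   vertex 2.1 0.7 2.9
   vertex 0.4 0.0 3.6
   vertex 3.2 1.6 1.7
  endloop
 endfacet
 facet normal 0.492 -0.451 0.744
  outer loop
   vertex 2.1 0.7 2.9
   vertex 3.7 3.6 3.6
   vertex 0.4 0.0 3.6
  endloop
 endfacet
 facet normal 0.788 -0.516 0.336
  outer loop
   vertex 2.1 0.7 2.9
   vertex 3.2 1.6 1.7
   vertex 3.7 3.6 3.6
  endloop
 endfacet
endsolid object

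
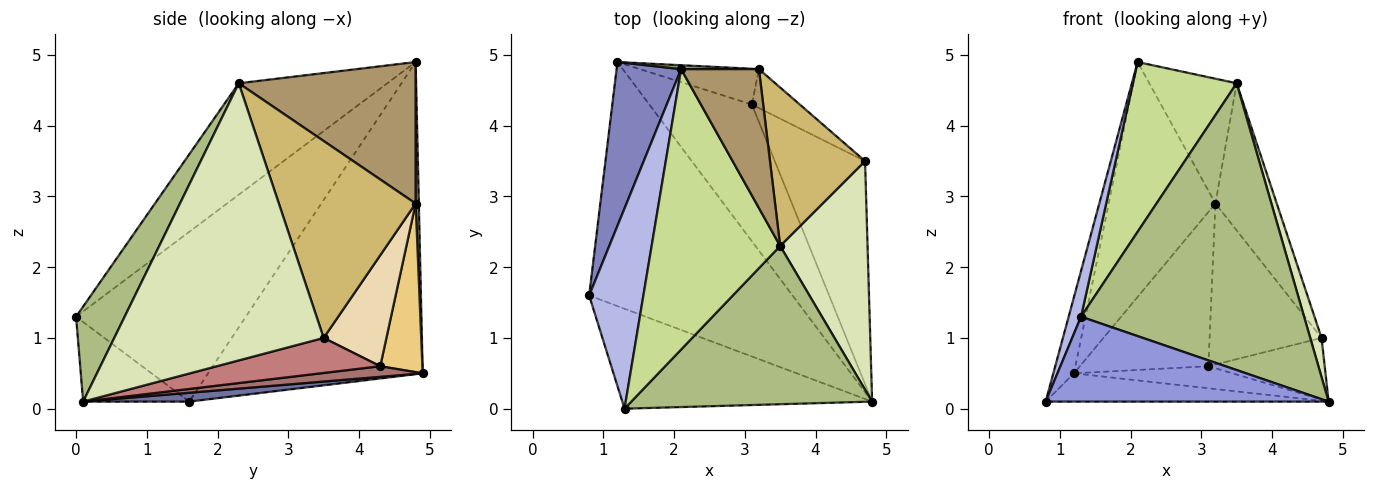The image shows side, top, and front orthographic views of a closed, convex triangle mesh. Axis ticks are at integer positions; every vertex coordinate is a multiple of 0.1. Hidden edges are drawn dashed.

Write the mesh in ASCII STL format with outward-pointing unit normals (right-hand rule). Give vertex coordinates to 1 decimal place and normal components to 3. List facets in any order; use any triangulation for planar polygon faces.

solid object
 facet normal 0.043 0.115 -0.992
  outer loop
   vertex 1.2 4.9 0.5
   vertex 4.8 0.1 0.1
   vertex 0.8 1.6 0.1
  endloop
 endfacet
 facet normal -0.975 0.094 0.202
  outer loop
   vertex 1.2 4.9 0.5
   vertex 0.8 1.6 0.1
   vertex 2.1 4.8 4.9
  endloop
 endfacet
 facet normal -0.236 -0.629 -0.741
  outer loop
   vertex 1.3 0.0 1.3
   vertex 0.8 1.6 0.1
   vertex 4.8 0.1 0.1
  endloop
 endfacet
 facet normal -0.950 -0.069 0.304
  outer loop
   vertex 1.3 0.0 1.3
   vertex 2.1 4.8 4.9
   vertex 0.8 1.6 0.1
  endloop
 endfacet
 facet normal 0.030 0.999 0.017
  outer loop
   vertex 3.2 4.8 2.9
   vertex 1.2 4.9 0.5
   vertex 2.1 4.8 4.9
  endloop
 endfacet
 facet normal 0.187 -0.860 0.475
  outer loop
   vertex 3.5 2.3 4.6
   vertex 1.3 0.0 1.3
   vertex 4.8 0.1 0.1
  endloop
 endfacet
 facet normal -0.596 -0.416 0.687
  outer loop
   vertex 3.5 2.3 4.6
   vertex 2.1 4.8 4.9
   vertex 1.3 0.0 1.3
  endloop
 endfacet
 facet normal 0.952 -0.051 0.300
  outer loop
   vertex 3.5 2.3 4.6
   vertex 4.8 0.1 0.1
   vertex 4.7 3.5 1.0
  endloop
 endfacet
 facet normal 0.804 0.397 0.442
  outer loop
   vertex 3.5 2.3 4.6
   vertex 3.2 4.8 2.9
   vertex 2.1 4.8 4.9
  endloop
 endfacet
 facet normal 0.835 0.374 0.403
  outer loop
   vertex 3.5 2.3 4.6
   vertex 4.7 3.5 1.0
   vertex 3.2 4.8 2.9
  endloop
 endfacet
 facet normal 0.304 0.928 -0.215
  outer loop
   vertex 3.1 4.3 0.6
   vertex 1.2 4.9 0.5
   vertex 3.2 4.8 2.9
  endloop
 endfacet
 facet normal 0.478 0.854 -0.206
  outer loop
   vertex 3.1 4.3 0.6
   vertex 3.2 4.8 2.9
   vertex 4.7 3.5 1.0
  endloop
 endfacet
 facet normal 0.102 0.158 -0.982
  outer loop
   vertex 3.1 4.3 0.6
   vertex 4.8 0.1 0.1
   vertex 1.2 4.9 0.5
  endloop
 endfacet
 facet normal 0.350 0.249 -0.903
  outer loop
   vertex 3.1 4.3 0.6
   vertex 4.7 3.5 1.0
   vertex 4.8 0.1 0.1
  endloop
 endfacet
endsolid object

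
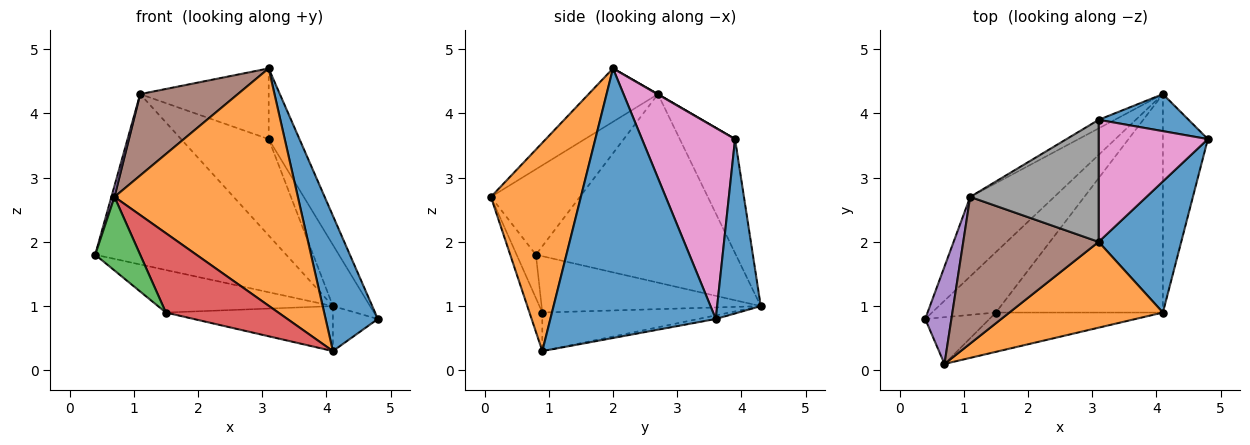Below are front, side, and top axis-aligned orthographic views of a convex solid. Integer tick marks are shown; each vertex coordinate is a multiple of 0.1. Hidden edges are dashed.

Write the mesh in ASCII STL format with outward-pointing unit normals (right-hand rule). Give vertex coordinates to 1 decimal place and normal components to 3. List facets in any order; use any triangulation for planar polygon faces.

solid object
 facet normal 0.915 -0.289 0.280
  outer loop
   vertex 3.1 2.0 4.7
   vertex 4.1 0.9 0.3
   vertex 4.8 3.6 0.8
  endloop
 endfacet
 facet normal 0.419 -0.854 0.309
  outer loop
   vertex 0.7 0.1 2.7
   vertex 4.1 0.9 0.3
   vertex 3.1 2.0 4.7
  endloop
 endfacet
 facet normal -0.340 -0.794 -0.504
  outer loop
   vertex 0.7 0.1 2.7
   vertex 0.4 0.8 1.8
   vertex 1.5 0.9 0.9
  endloop
 endfacet
 facet normal -0.102 -0.891 -0.441
  outer loop
   vertex 0.7 0.1 2.7
   vertex 1.5 0.9 0.9
   vertex 4.1 0.9 0.3
  endloop
 endfacet
 facet normal -0.956 -0.033 0.293
  outer loop
   vertex 0.7 0.1 2.7
   vertex 1.1 2.7 4.3
   vertex 0.4 0.8 1.8
  endloop
 endfacet
 facet normal -0.326 -0.459 0.827
  outer loop
   vertex 0.7 0.1 2.7
   vertex 3.1 2.0 4.7
   vertex 1.1 2.7 4.3
  endloop
 endfacet
 facet normal 0.834 0.276 0.477
  outer loop
   vertex 3.1 3.9 3.6
   vertex 3.1 2.0 4.7
   vertex 4.8 3.6 0.8
  endloop
 endfacet
 facet normal 0.002 0.501 0.865
  outer loop
   vertex 3.1 3.9 3.6
   vertex 1.1 2.7 4.3
   vertex 3.1 2.0 4.7
  endloop
 endfacet
 facet normal -0.078 0.201 -0.976
  outer loop
   vertex 4.1 4.3 1.0
   vertex 4.8 3.6 0.8
   vertex 4.1 0.9 0.3
  endloop
 endfacet
 facet normal -0.220 0.197 -0.955
  outer loop
   vertex 4.1 4.3 1.0
   vertex 4.1 0.9 0.3
   vertex 1.5 0.9 0.9
  endloop
 endfacet
 facet normal 0.708 0.604 0.365
  outer loop
   vertex 4.1 4.3 1.0
   vertex 3.1 3.9 3.6
   vertex 4.8 3.6 0.8
  endloop
 endfacet
 facet normal -0.585 0.467 -0.663
  outer loop
   vertex 4.1 4.3 1.0
   vertex 1.5 0.9 0.9
   vertex 0.4 0.8 1.8
  endloop
 endfacet
 facet normal -0.532 0.843 -0.075
  outer loop
   vertex 4.1 4.3 1.0
   vertex 1.1 2.7 4.3
   vertex 3.1 3.9 3.6
  endloop
 endfacet
 facet normal -0.688 0.657 -0.307
  outer loop
   vertex 4.1 4.3 1.0
   vertex 0.4 0.8 1.8
   vertex 1.1 2.7 4.3
  endloop
 endfacet
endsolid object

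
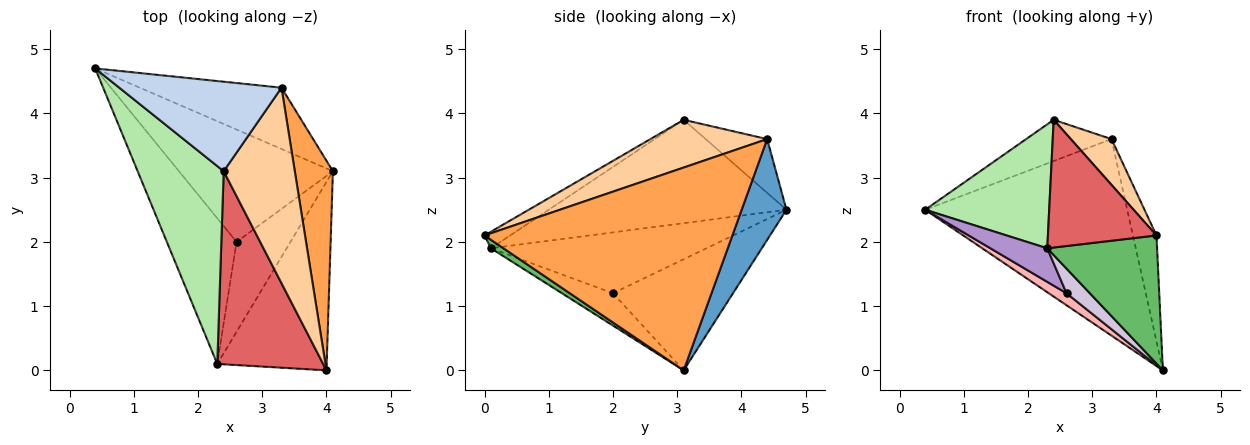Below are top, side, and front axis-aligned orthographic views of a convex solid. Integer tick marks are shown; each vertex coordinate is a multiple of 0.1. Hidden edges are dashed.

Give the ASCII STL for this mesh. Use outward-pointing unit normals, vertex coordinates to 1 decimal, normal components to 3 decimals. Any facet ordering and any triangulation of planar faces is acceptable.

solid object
 facet normal 0.207 0.934 -0.291
  outer loop
   vertex 3.3 4.4 3.6
   vertex 4.1 3.1 0.0
   vertex 0.4 4.7 2.5
  endloop
 endfacet
 facet normal -0.288 0.400 0.870
  outer loop
   vertex 3.3 4.4 3.6
   vertex 0.4 4.7 2.5
   vertex 2.4 3.1 3.9
  endloop
 endfacet
 facet normal 0.979 0.093 0.184
  outer loop
   vertex 3.3 4.4 3.6
   vertex 4.0 0.0 2.1
   vertex 4.1 3.1 0.0
  endloop
 endfacet
 facet normal 0.547 -0.191 0.815
  outer loop
   vertex 3.3 4.4 3.6
   vertex 2.4 3.1 3.9
   vertex 4.0 0.0 2.1
  endloop
 endfacet
 facet normal 0.064 -0.561 -0.825
  outer loop
   vertex 2.3 0.1 1.9
   vertex 4.1 3.1 0.0
   vertex 4.0 0.0 2.1
  endloop
 endfacet
 facet normal -0.713 -0.372 0.594
  outer loop
   vertex 2.3 0.1 1.9
   vertex 2.4 3.1 3.9
   vertex 0.4 4.7 2.5
  endloop
 endfacet
 facet normal -0.129 -0.547 0.827
  outer loop
   vertex 2.3 0.1 1.9
   vertex 4.0 0.0 2.1
   vertex 2.4 3.1 3.9
  endloop
 endfacet
 facet normal -0.583 -0.086 -0.808
  outer loop
   vertex 2.6 2.0 1.2
   vertex 0.4 4.7 2.5
   vertex 4.1 3.1 0.0
  endloop
 endfacet
 facet normal -0.648 -0.171 -0.742
  outer loop
   vertex 2.6 2.0 1.2
   vertex 2.3 0.1 1.9
   vertex 0.4 4.7 2.5
  endloop
 endfacet
 facet normal -0.500 -0.229 -0.835
  outer loop
   vertex 2.6 2.0 1.2
   vertex 4.1 3.1 0.0
   vertex 2.3 0.1 1.9
  endloop
 endfacet
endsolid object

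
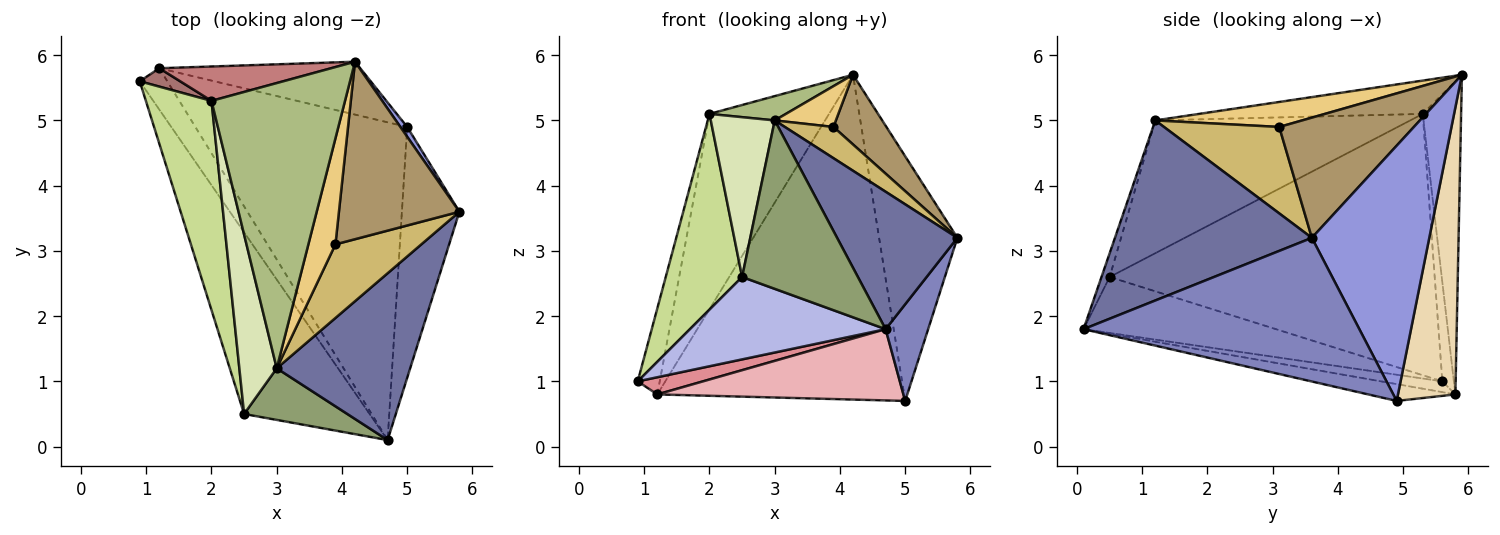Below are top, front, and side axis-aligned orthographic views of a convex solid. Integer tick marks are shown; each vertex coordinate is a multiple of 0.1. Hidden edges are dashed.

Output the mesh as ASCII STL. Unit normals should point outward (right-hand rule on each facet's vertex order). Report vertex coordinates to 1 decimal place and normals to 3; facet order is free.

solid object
 facet normal 0.721 -0.441 0.535
  outer loop
   vertex 3.0 1.2 5.0
   vertex 4.7 0.1 1.8
   vertex 5.8 3.6 3.2
  endloop
 endfacet
 facet normal 0.919 -0.142 -0.368
  outer loop
   vertex 5.0 4.9 0.7
   vertex 5.8 3.6 3.2
   vertex 4.7 0.1 1.8
  endloop
 endfacet
 facet normal 0.832 0.555 0.022
  outer loop
   vertex 5.0 4.9 0.7
   vertex 4.2 5.9 5.7
   vertex 5.8 3.6 3.2
  endloop
 endfacet
 facet normal -0.376 -0.383 -0.844
  outer loop
   vertex 2.5 0.5 2.6
   vertex 0.9 5.6 1.0
   vertex 4.7 0.1 1.8
  endloop
 endfacet
 facet normal -0.067 -0.954 0.292
  outer loop
   vertex 2.5 0.5 2.6
   vertex 4.7 0.1 1.8
   vertex 3.0 1.2 5.0
  endloop
 endfacet
 facet normal -0.241 -0.082 0.967
  outer loop
   vertex 2.0 5.3 5.1
   vertex 3.0 1.2 5.0
   vertex 4.2 5.9 5.7
  endloop
 endfacet
 facet normal -0.946 -0.222 0.237
  outer loop
   vertex 2.0 5.3 5.1
   vertex 0.9 5.6 1.0
   vertex 2.5 0.5 2.6
  endloop
 endfacet
 facet normal -0.936 -0.235 0.263
  outer loop
   vertex 2.0 5.3 5.1
   vertex 2.5 0.5 2.6
   vertex 3.0 1.2 5.0
  endloop
 endfacet
 facet normal 0.681 -0.268 0.682
  outer loop
   vertex 3.9 3.1 4.9
   vertex 5.8 3.6 3.2
   vertex 4.2 5.9 5.7
  endloop
 endfacet
 facet normal 0.680 -0.286 0.675
  outer loop
   vertex 3.9 3.1 4.9
   vertex 3.0 1.2 5.0
   vertex 5.8 3.6 3.2
  endloop
 endfacet
 facet normal 0.653 -0.272 0.707
  outer loop
   vertex 3.9 3.1 4.9
   vertex 4.2 5.9 5.7
   vertex 3.0 1.2 5.0
  endloop
 endfacet
 facet normal 0.224 0.962 -0.157
  outer loop
   vertex 1.2 5.8 0.8
   vertex 4.2 5.9 5.7
   vertex 5.0 4.9 0.7
  endloop
 endfacet
 facet normal -0.456 0.870 0.186
  outer loop
   vertex 1.2 5.8 0.8
   vertex 0.9 5.6 1.0
   vertex 2.0 5.3 5.1
  endloop
 endfacet
 facet normal -0.301 0.939 0.165
  outer loop
   vertex 1.2 5.8 0.8
   vertex 2.0 5.3 5.1
   vertex 4.2 5.9 5.7
  endloop
 endfacet
 facet normal -0.339 -0.361 -0.869
  outer loop
   vertex 1.2 5.8 0.8
   vertex 4.7 0.1 1.8
   vertex 0.9 5.6 1.0
  endloop
 endfacet
 facet normal -0.077 -0.218 -0.973
  outer loop
   vertex 1.2 5.8 0.8
   vertex 5.0 4.9 0.7
   vertex 4.7 0.1 1.8
  endloop
 endfacet
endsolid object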